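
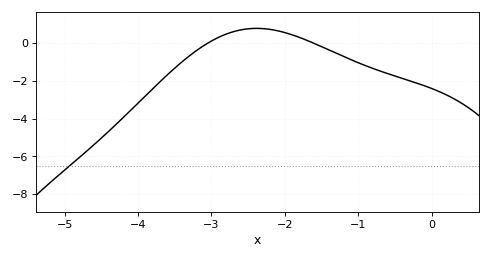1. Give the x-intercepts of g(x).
-3.1, -1.6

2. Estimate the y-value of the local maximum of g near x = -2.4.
0.8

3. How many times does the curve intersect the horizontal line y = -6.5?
1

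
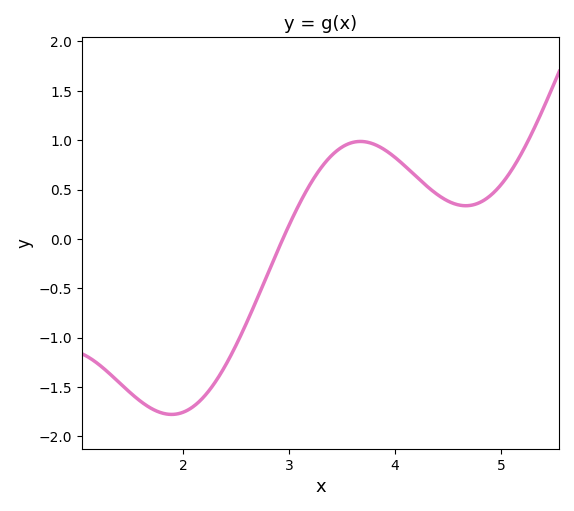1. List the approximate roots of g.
2.9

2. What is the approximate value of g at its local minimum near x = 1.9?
-1.8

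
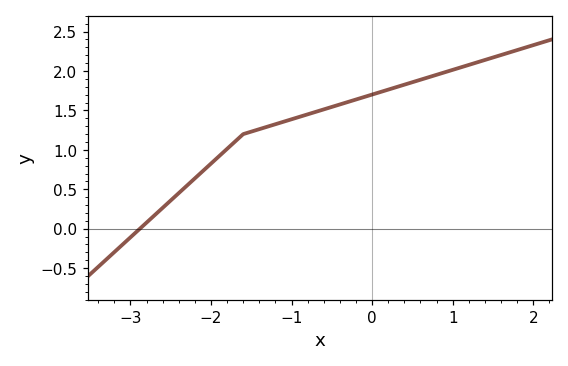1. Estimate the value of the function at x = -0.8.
1.45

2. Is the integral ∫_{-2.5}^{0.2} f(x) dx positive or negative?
positive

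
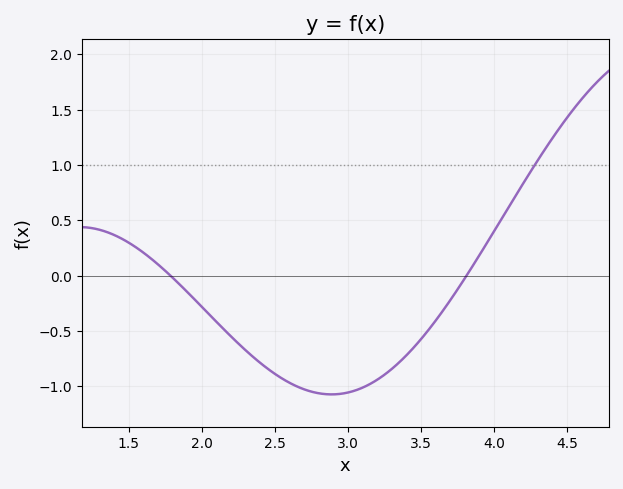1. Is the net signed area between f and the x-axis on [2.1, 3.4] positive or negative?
negative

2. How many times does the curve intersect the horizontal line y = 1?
1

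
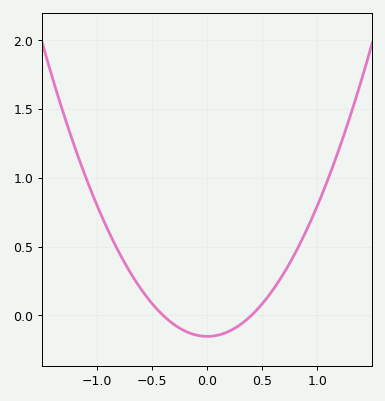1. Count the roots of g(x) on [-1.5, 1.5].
2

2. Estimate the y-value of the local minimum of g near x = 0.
-0.152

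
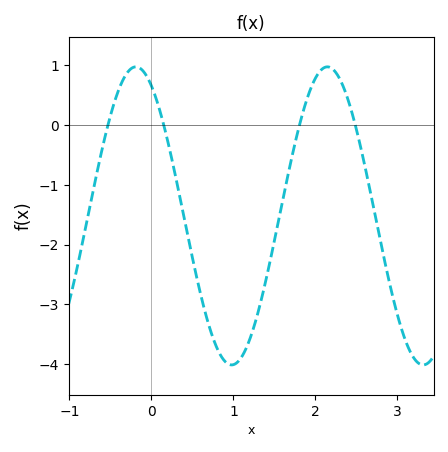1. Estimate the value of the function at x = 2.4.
0.4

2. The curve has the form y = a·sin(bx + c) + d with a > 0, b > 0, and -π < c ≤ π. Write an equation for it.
y = 2.49sin(2.7x + 2.1) - 1.52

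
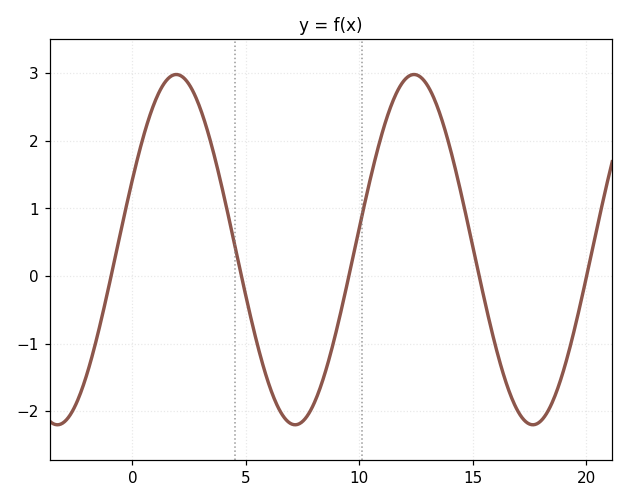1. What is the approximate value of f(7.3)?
-2.2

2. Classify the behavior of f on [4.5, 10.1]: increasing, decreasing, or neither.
neither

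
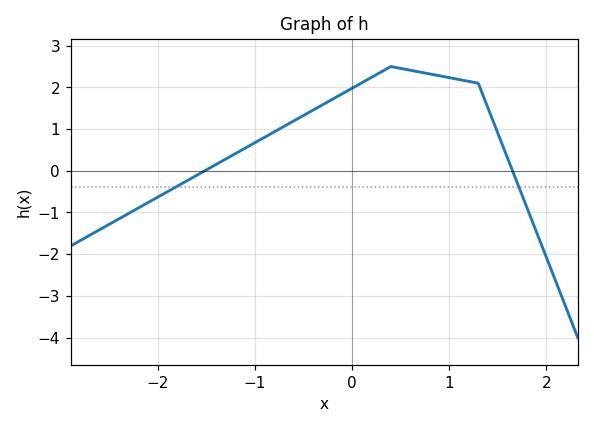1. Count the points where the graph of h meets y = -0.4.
2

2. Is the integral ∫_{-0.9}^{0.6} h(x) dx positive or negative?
positive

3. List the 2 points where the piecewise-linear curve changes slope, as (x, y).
(0.4, 2.5); (1.3, 2.1)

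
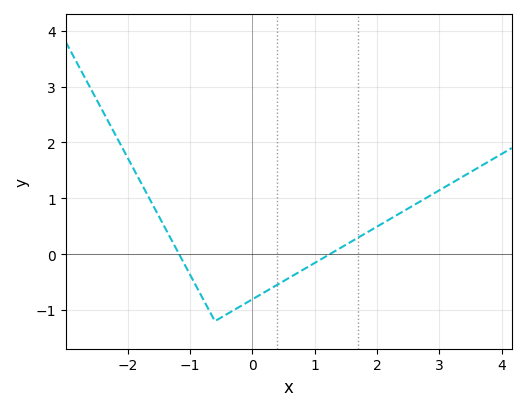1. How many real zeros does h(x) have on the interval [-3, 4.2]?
2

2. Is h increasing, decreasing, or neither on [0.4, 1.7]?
increasing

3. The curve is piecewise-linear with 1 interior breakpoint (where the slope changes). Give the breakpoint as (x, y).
(-0.6, -1.2)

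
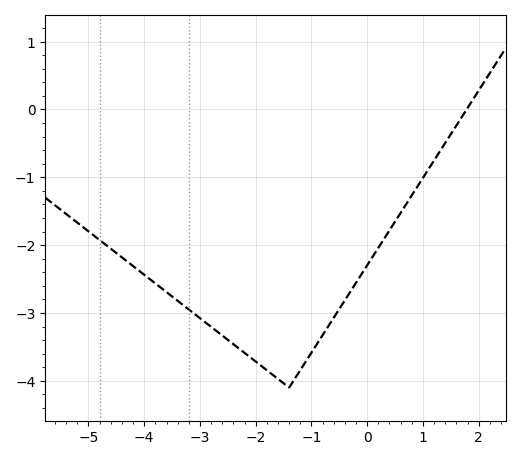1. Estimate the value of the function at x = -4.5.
-2.12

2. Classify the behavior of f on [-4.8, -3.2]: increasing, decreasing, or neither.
decreasing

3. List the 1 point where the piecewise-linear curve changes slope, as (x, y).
(-1.4, -4.1)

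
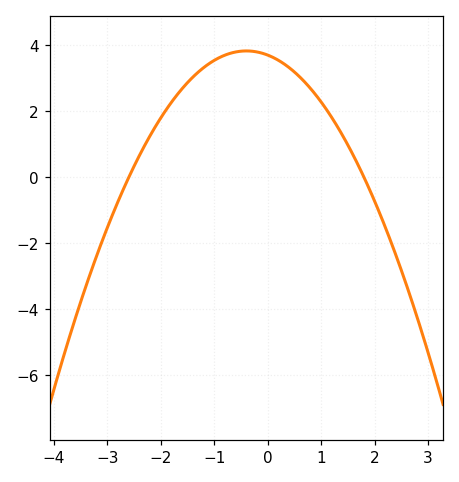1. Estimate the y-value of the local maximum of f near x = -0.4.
3.8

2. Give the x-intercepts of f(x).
-2.6, 1.8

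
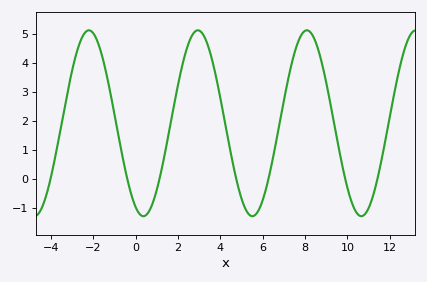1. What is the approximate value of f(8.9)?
3.7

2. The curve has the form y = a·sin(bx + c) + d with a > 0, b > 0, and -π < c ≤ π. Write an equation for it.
y = 3.2sin(1.2x - 2) + 1.91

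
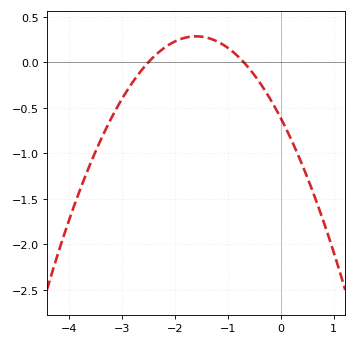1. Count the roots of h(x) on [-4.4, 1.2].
2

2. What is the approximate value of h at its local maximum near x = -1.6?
0.3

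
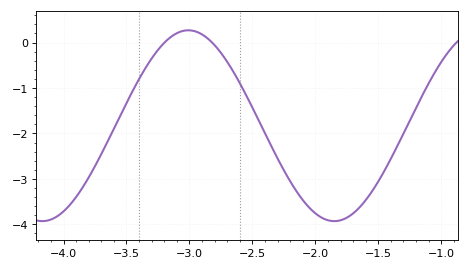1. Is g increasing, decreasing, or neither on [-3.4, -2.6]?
neither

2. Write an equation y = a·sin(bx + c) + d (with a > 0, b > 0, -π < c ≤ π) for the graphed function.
y = 2.1sin(2.71x - 2.84) - 1.83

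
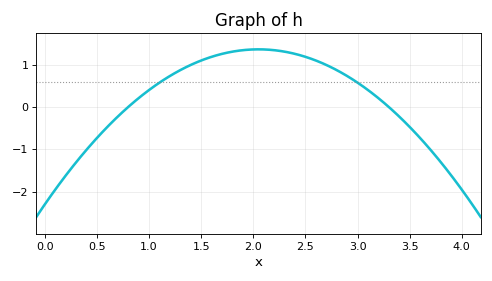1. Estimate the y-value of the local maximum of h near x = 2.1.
1.36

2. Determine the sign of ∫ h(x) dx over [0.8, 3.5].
positive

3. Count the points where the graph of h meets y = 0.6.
2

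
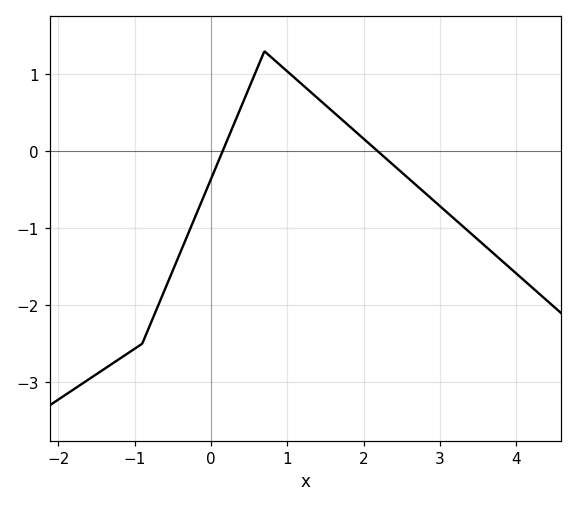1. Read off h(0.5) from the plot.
0.8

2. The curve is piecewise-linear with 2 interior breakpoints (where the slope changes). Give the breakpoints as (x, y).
(-0.9, -2.5); (0.7, 1.3)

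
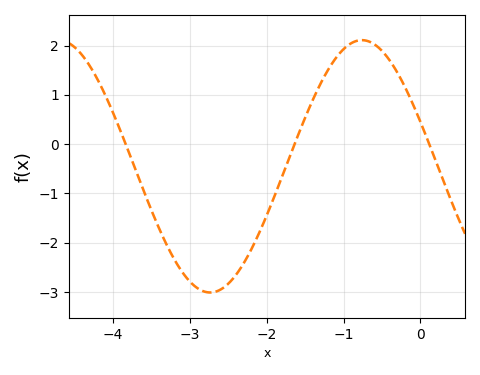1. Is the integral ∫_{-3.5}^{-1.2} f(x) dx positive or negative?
negative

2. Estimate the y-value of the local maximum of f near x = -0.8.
2.11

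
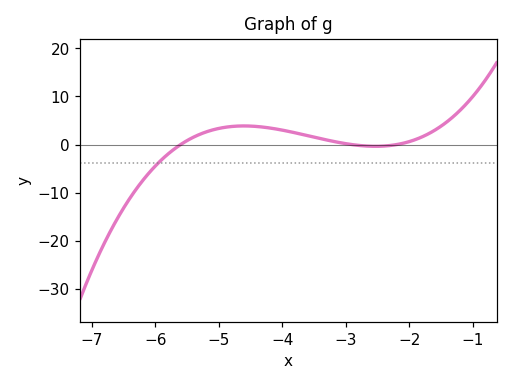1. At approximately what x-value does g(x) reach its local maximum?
-4.6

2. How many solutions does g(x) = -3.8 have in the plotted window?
1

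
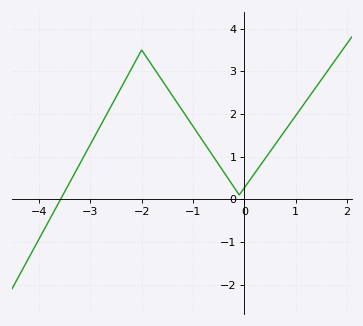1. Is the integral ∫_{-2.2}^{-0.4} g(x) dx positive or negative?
positive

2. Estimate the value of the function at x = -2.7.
1.9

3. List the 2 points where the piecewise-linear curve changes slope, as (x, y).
(-2, 3.5); (-0.1, 0.1)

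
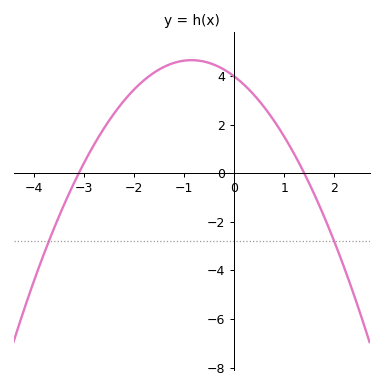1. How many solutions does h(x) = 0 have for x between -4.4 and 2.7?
2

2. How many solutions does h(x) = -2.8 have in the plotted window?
2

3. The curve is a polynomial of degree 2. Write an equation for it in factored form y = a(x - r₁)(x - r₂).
y = -0.92(x + 3.1)(x - 1.4)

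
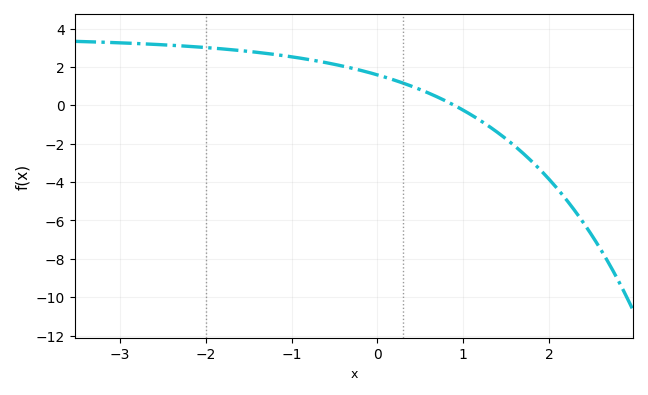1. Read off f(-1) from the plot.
2.6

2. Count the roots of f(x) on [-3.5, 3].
1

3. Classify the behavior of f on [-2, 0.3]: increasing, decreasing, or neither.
decreasing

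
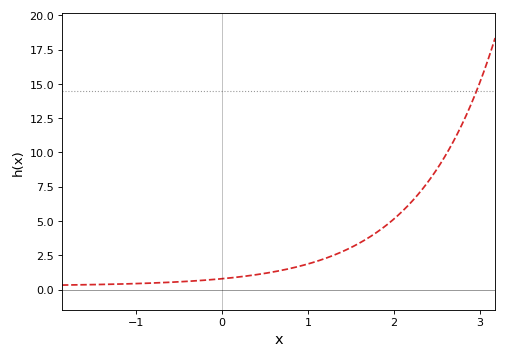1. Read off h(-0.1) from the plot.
0.734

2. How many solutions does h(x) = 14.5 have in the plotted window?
1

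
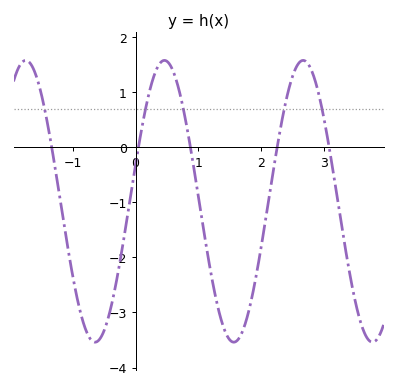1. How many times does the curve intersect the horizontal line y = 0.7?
5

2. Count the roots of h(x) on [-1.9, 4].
5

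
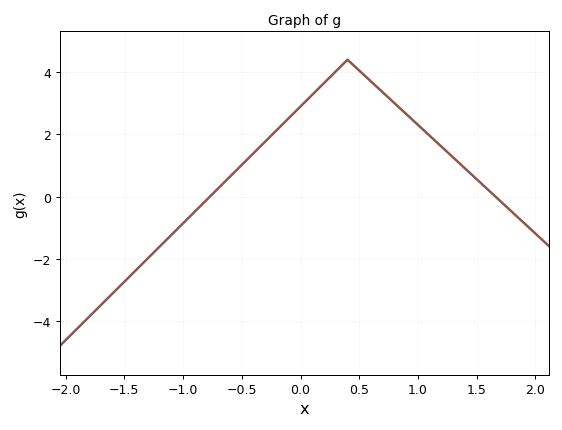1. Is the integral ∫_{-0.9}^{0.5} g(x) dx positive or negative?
positive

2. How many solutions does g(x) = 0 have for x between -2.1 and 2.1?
2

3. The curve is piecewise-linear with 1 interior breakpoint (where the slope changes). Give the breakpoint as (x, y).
(0.4, 4.4)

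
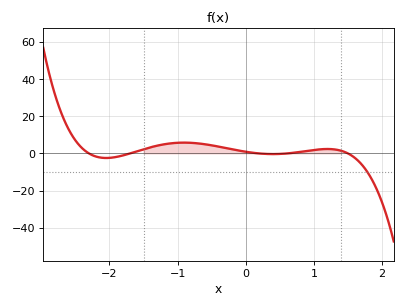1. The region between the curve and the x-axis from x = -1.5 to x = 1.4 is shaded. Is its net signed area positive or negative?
positive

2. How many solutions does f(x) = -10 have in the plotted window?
1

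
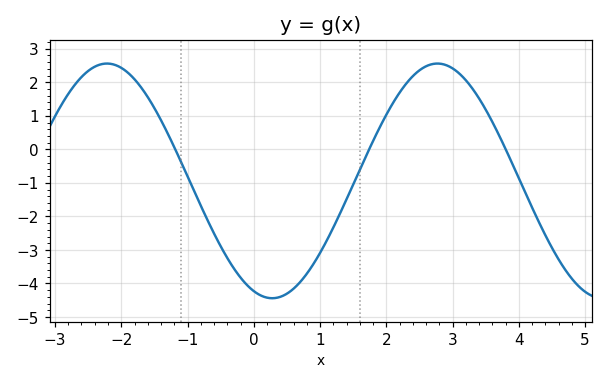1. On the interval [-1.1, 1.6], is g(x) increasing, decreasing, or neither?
neither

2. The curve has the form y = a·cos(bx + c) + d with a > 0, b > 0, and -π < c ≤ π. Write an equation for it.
y = 3.5cos(1.26x + 2.79) - 0.94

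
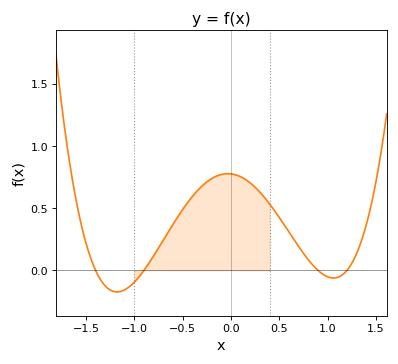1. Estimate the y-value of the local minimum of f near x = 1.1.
-0.05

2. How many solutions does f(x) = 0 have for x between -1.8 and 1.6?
4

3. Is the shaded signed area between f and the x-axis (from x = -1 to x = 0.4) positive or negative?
positive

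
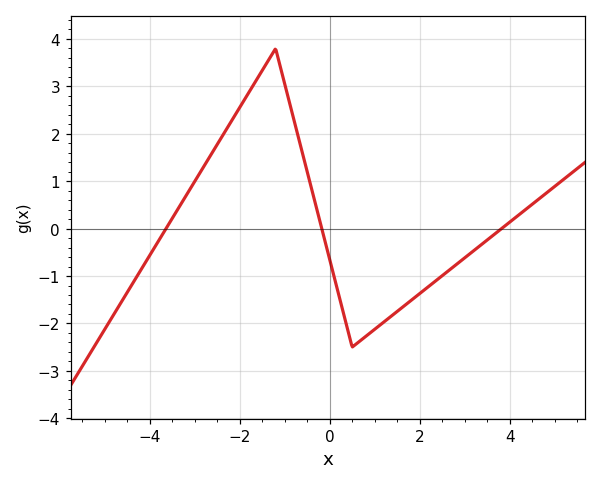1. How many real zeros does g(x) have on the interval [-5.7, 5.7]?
3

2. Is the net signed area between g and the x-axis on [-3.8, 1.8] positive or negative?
positive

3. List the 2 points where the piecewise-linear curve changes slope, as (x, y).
(-1.2, 3.8); (0.5, -2.5)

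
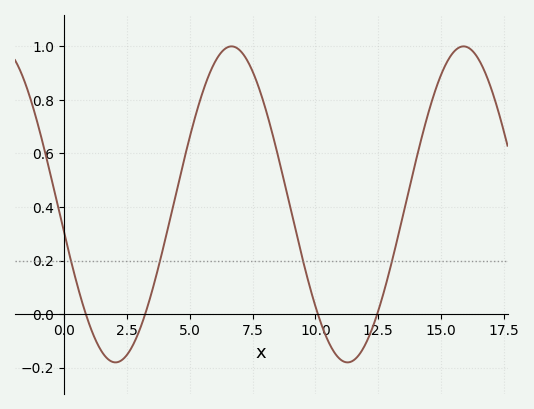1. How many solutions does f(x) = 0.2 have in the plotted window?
4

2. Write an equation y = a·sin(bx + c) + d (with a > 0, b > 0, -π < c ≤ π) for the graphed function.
y = 0.59sin(0.68x - 2.96) + 0.41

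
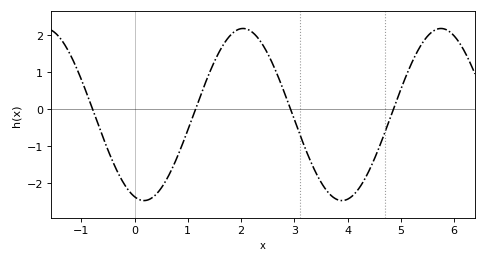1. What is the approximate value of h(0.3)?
-2.4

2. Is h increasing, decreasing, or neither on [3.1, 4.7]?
neither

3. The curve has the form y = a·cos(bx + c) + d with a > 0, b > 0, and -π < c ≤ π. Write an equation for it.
y = 2.33cos(1.7x + 2.8) - 0.15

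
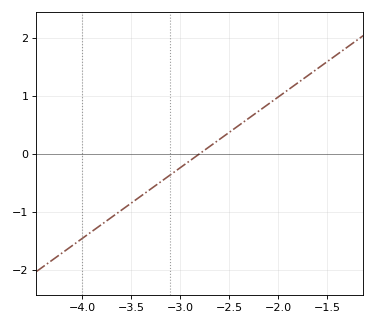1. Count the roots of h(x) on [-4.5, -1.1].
1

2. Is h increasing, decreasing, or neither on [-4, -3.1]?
increasing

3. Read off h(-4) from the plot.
-1.5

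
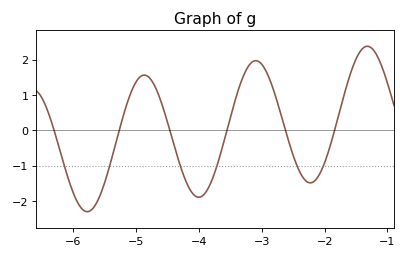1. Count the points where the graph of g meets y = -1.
6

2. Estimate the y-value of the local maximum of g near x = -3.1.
1.97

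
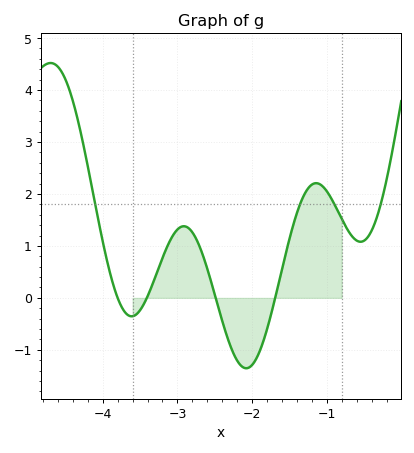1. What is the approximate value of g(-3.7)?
-0.28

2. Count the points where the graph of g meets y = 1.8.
4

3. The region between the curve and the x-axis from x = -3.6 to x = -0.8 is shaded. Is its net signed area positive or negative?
positive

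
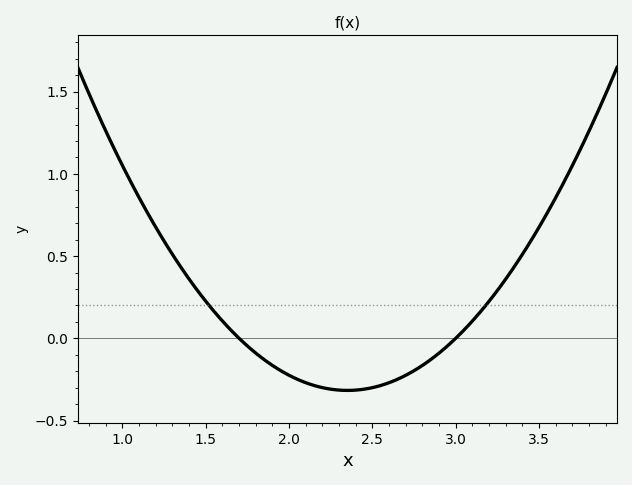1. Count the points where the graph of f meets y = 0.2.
2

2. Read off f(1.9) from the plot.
-0.15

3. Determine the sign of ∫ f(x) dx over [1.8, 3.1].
negative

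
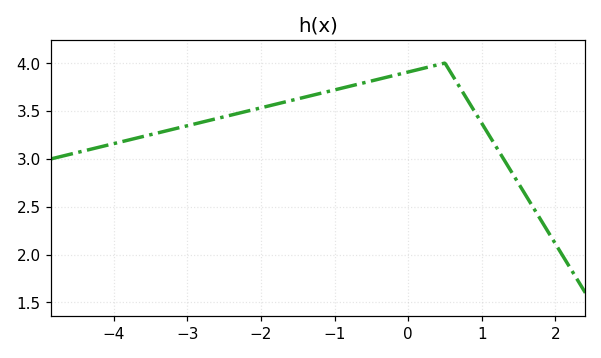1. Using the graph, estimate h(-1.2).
3.7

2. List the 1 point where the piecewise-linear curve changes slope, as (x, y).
(0.5, 4)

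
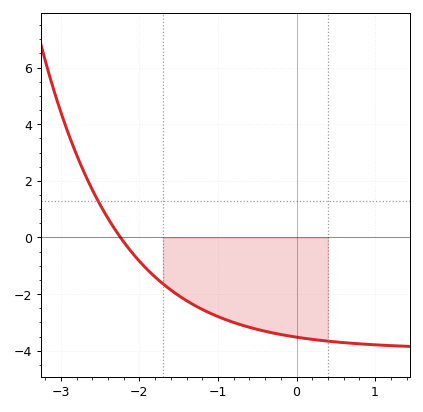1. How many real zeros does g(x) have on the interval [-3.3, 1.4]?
1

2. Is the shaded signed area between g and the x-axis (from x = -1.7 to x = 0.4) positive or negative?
negative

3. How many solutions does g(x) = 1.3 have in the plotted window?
1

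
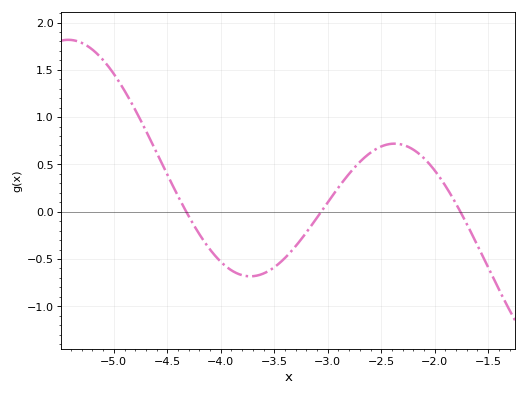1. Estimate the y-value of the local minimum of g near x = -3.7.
-0.683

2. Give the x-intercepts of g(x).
-4.32, -3.06, -1.76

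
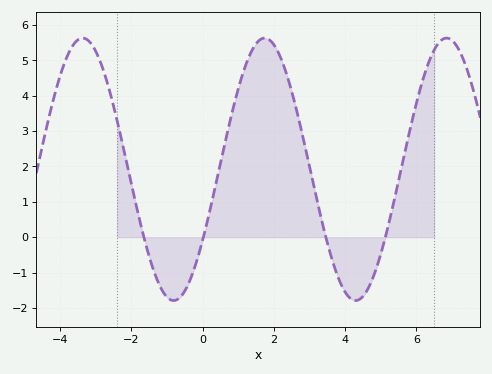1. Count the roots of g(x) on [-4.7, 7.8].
4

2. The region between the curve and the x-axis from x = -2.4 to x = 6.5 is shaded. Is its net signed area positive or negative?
positive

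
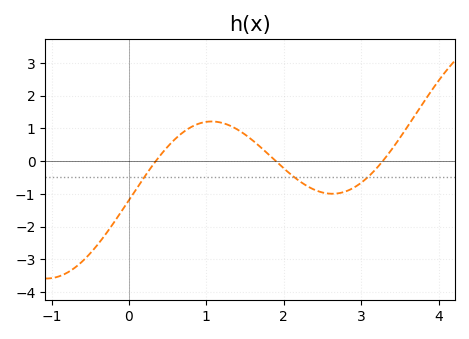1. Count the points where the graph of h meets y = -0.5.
3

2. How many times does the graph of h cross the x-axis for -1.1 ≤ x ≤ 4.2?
3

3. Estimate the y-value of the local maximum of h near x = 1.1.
1.21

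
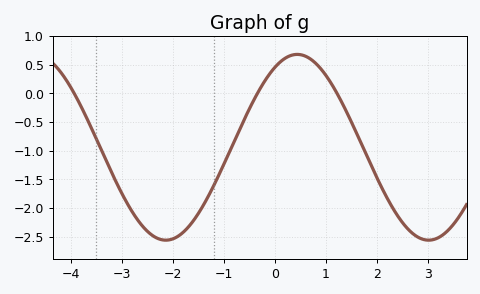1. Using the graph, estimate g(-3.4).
-1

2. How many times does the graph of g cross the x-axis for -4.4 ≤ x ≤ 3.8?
3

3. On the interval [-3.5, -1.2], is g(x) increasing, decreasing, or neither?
neither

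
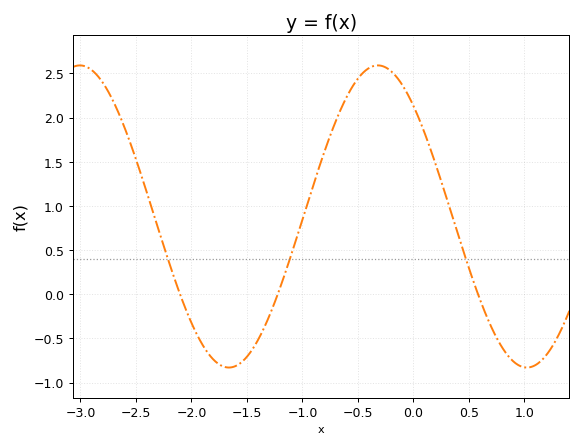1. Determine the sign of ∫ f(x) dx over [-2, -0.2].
positive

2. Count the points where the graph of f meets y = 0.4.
3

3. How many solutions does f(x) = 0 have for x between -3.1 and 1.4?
3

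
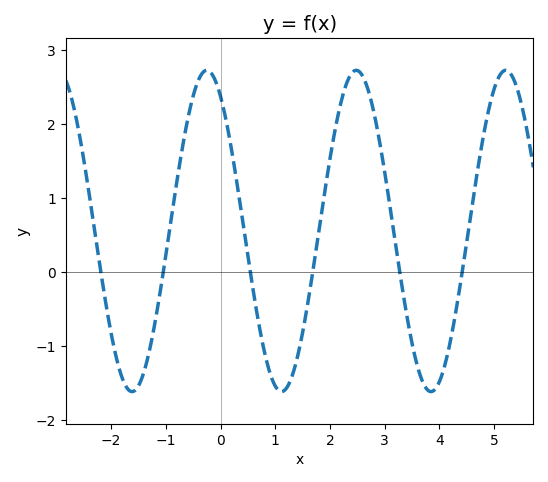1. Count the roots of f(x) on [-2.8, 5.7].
6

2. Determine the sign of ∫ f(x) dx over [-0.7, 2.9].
positive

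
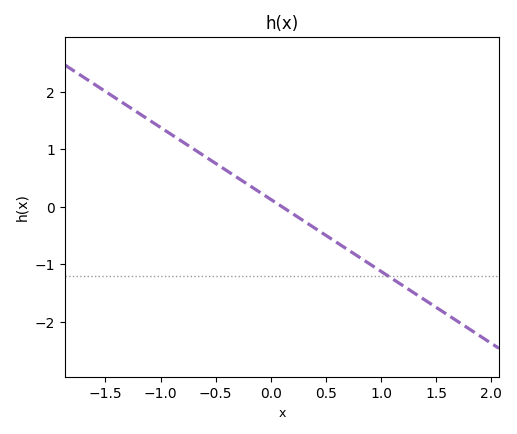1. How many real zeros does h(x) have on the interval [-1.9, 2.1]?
1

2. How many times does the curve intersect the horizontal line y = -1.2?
1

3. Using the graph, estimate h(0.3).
-0.25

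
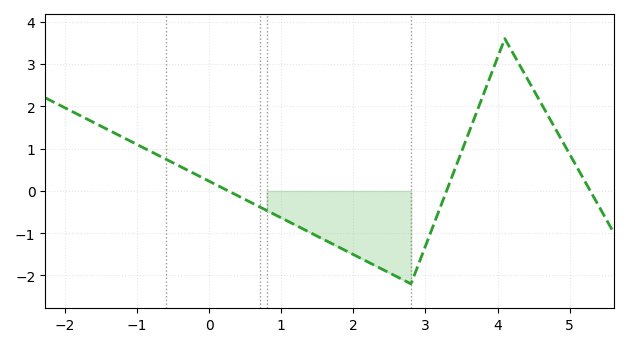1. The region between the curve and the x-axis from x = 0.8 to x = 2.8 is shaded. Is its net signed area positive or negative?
negative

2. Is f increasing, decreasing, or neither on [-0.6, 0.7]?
decreasing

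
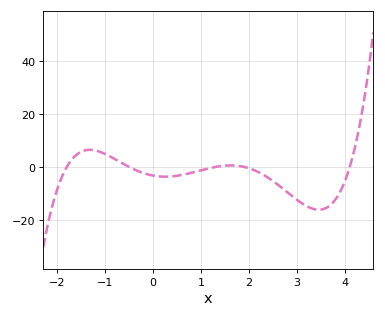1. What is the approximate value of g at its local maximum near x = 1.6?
0.58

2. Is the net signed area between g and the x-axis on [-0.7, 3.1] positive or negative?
negative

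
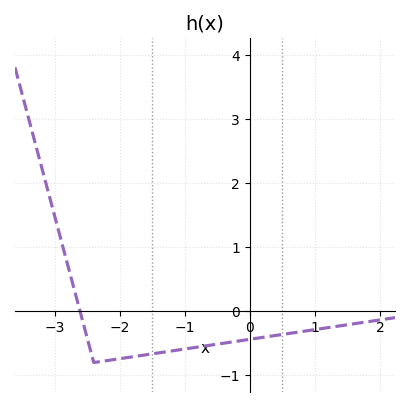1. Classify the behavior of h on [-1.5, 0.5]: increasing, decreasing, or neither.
increasing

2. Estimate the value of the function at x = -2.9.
1.1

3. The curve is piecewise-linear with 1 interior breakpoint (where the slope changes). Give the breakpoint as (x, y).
(-2.4, -0.8)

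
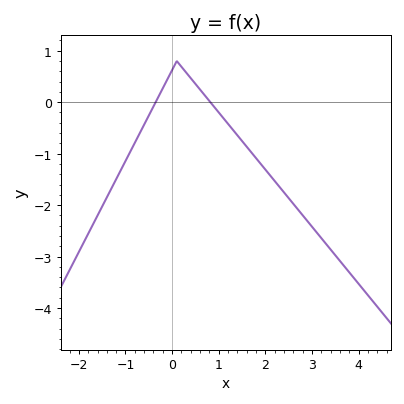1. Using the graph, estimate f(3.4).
-2.9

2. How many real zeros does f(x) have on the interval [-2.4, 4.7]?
2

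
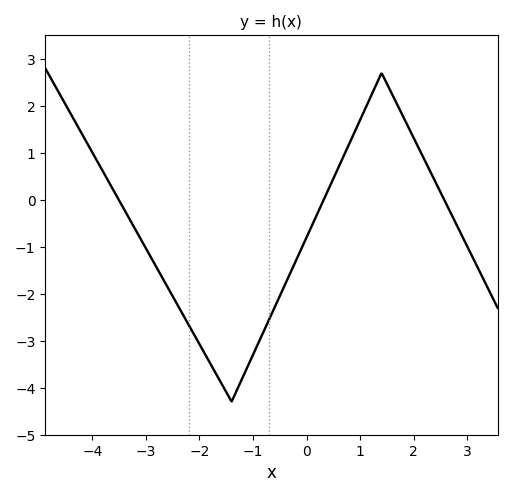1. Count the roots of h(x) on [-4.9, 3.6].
3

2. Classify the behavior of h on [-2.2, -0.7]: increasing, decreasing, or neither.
neither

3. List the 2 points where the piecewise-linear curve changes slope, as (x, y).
(-1.4, -4.3); (1.4, 2.7)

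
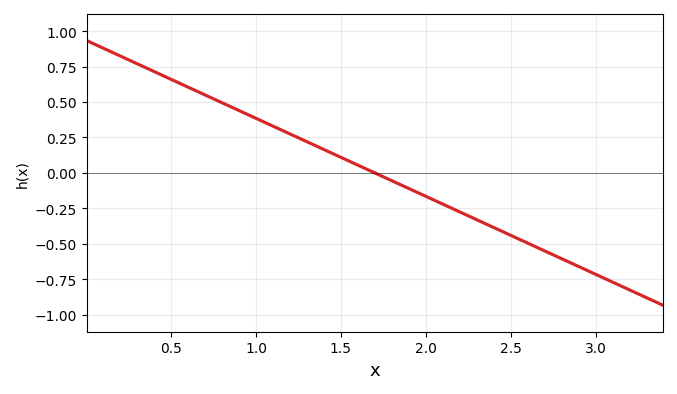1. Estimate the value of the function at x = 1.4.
0.165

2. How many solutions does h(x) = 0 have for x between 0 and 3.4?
1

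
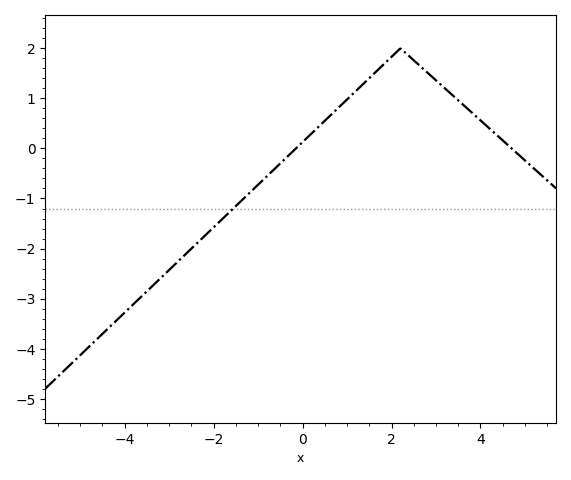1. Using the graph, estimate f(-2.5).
-2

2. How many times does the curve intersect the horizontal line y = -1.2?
1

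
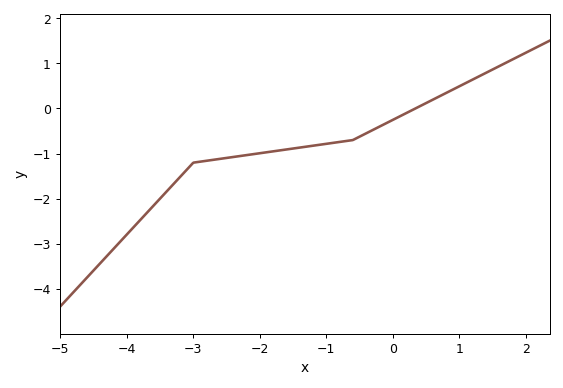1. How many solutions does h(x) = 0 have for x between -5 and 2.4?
1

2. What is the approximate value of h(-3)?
-1.2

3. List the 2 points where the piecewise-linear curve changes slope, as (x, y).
(-3, -1.2); (-0.6, -0.7)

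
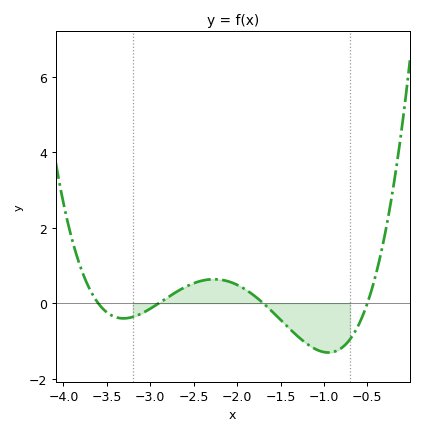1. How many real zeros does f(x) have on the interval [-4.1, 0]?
4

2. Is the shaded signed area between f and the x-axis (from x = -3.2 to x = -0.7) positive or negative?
negative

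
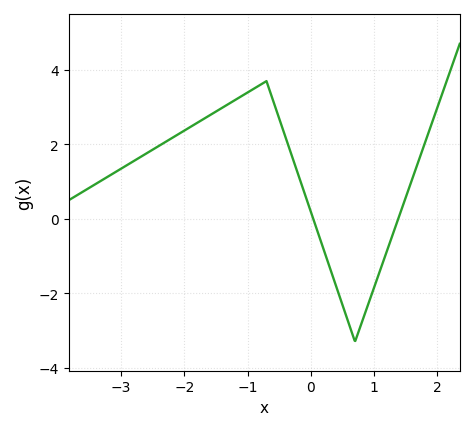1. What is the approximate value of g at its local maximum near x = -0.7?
3.6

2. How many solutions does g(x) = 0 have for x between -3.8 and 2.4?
2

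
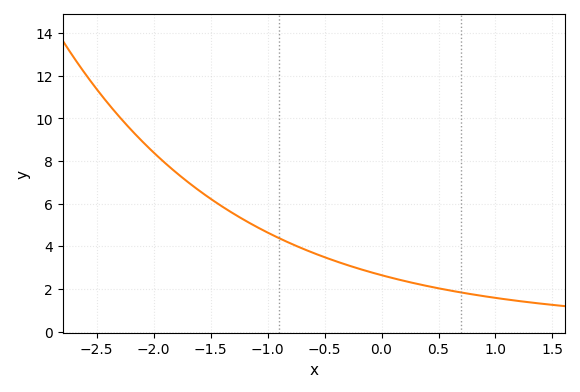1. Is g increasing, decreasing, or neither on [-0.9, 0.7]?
decreasing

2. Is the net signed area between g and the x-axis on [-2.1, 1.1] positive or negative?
positive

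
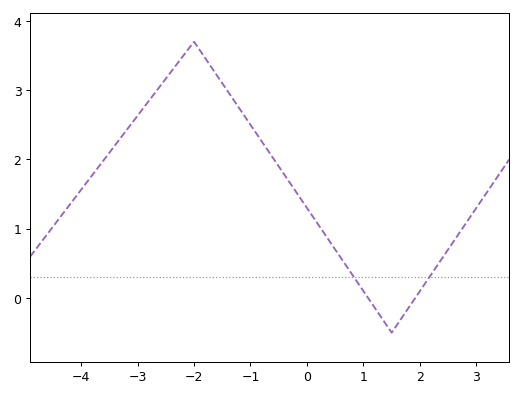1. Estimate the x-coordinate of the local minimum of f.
1.4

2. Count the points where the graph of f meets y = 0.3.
2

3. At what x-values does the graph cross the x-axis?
1, 2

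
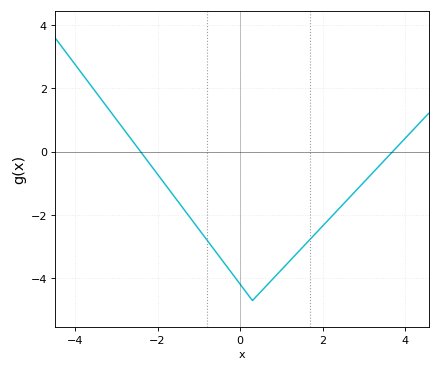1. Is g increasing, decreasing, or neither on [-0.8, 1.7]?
neither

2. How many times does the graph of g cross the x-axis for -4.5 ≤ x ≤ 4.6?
2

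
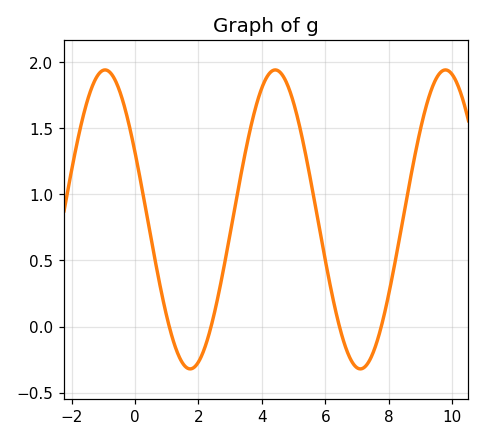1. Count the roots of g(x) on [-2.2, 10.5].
4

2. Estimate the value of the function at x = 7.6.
-0.15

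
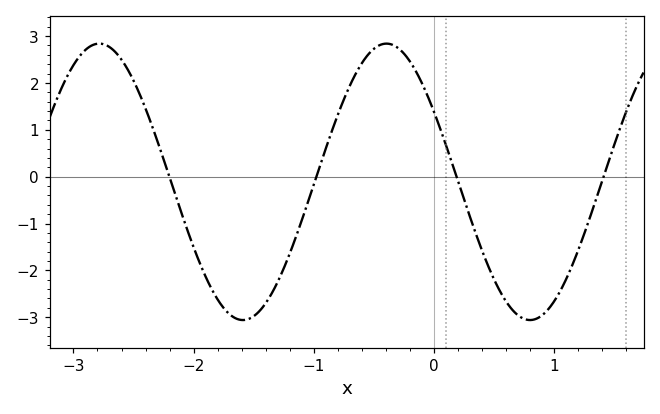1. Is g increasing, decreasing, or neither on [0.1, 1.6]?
neither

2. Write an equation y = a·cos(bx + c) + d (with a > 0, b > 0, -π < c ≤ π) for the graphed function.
y = 2.95cos(2.63x + 1.04) - 0.11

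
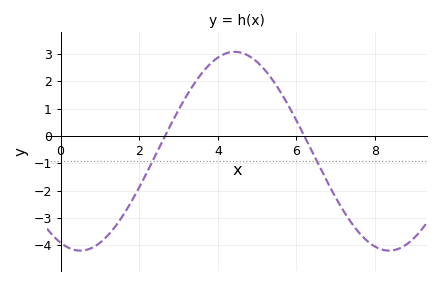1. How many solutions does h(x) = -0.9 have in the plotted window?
2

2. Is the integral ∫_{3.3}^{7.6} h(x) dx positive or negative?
positive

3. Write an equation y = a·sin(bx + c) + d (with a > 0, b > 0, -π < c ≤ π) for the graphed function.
y = 3.63sin(0.8x - 1.97) - 0.56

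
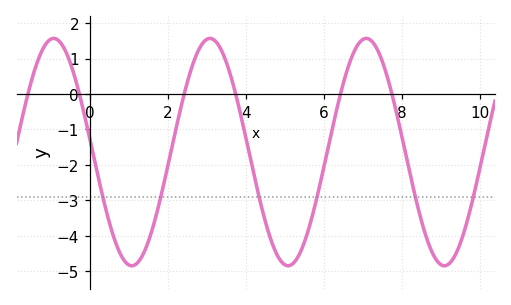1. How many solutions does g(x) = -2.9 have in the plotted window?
6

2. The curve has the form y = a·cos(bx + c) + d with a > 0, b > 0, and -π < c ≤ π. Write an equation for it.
y = 3.21cos(1.6x + 1.5) - 1.64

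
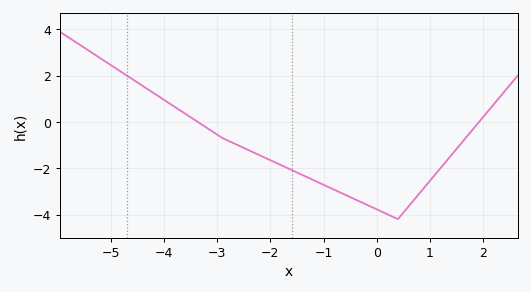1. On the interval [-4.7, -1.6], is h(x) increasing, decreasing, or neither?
decreasing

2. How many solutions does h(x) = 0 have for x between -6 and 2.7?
2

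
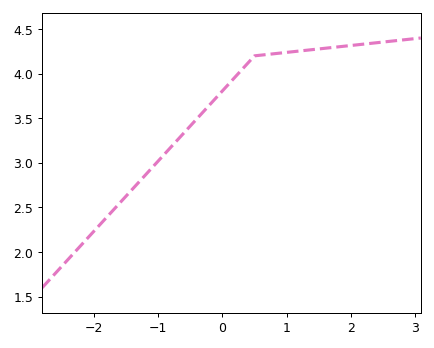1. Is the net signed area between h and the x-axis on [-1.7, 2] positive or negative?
positive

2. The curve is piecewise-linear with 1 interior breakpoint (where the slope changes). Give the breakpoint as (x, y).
(0.5, 4.2)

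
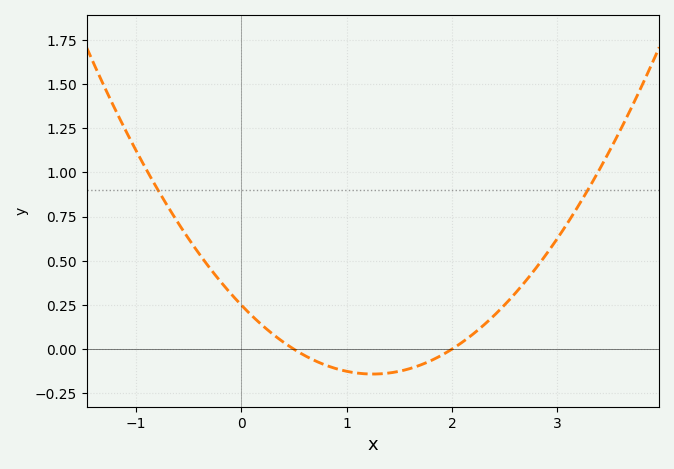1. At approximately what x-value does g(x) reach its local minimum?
1.25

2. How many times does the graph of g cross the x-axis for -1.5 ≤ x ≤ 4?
2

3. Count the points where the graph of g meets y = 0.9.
2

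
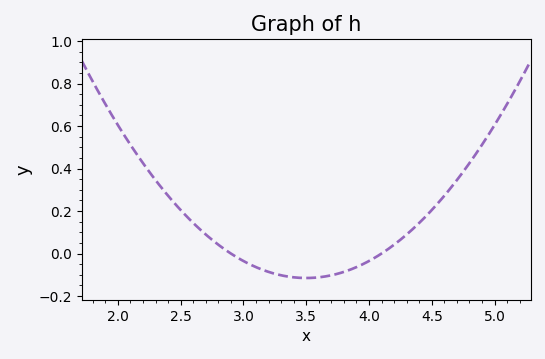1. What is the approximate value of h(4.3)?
0.09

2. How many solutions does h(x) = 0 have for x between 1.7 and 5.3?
2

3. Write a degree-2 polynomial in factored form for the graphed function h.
y = 0.32(x - 2.9)(x - 4.1)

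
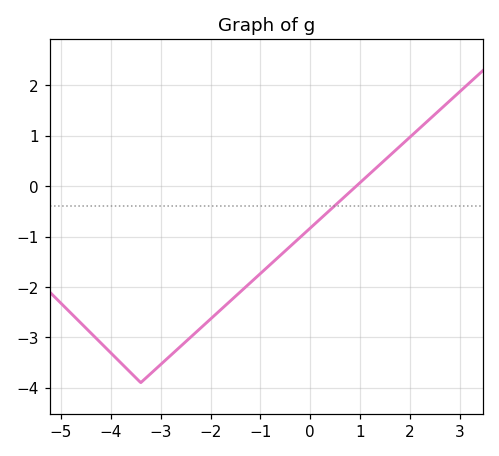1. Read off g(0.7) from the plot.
-0.2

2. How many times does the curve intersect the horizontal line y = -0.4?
1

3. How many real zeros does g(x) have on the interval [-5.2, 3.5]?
1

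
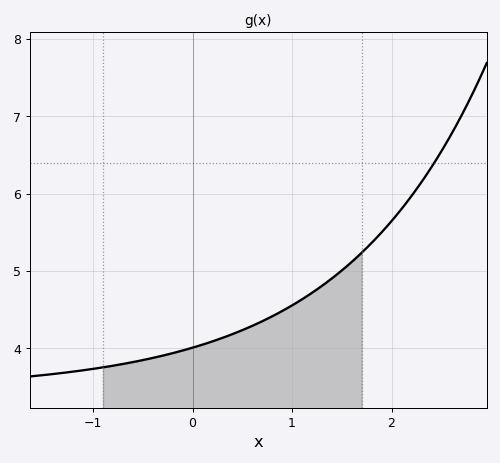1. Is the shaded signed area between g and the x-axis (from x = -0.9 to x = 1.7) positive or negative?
positive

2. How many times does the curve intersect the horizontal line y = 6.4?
1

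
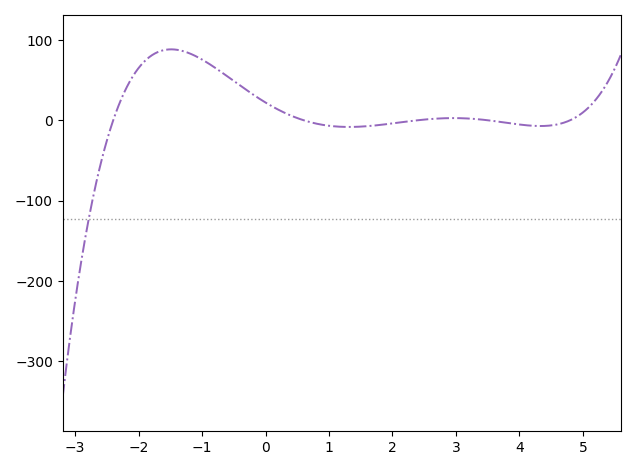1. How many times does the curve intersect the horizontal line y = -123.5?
1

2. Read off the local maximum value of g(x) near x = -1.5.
88.2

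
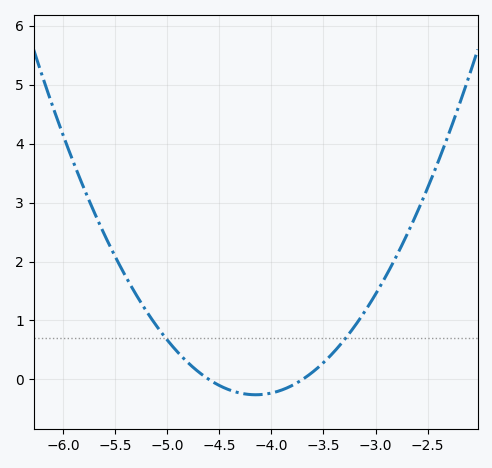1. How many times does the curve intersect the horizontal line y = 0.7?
2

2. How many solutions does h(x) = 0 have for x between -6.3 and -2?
2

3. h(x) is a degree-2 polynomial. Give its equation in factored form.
y = 1.29(x + 4.6)(x + 3.7)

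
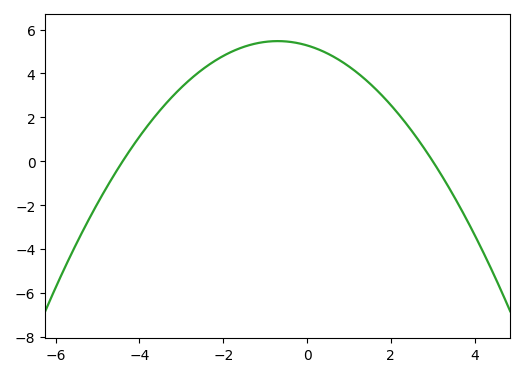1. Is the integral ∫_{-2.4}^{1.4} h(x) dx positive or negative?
positive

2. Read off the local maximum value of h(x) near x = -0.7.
5.4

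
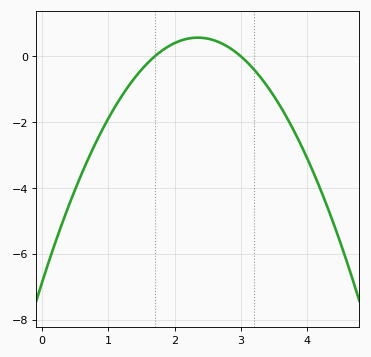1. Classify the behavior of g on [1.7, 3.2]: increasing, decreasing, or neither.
neither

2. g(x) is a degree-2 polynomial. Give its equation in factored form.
y = -1.35(x - 1.7)(x - 3)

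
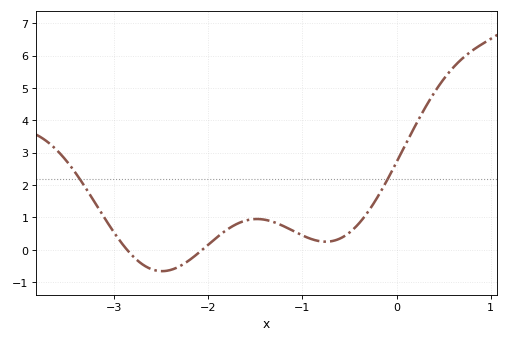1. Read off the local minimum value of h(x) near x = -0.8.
0.25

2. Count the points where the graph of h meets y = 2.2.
2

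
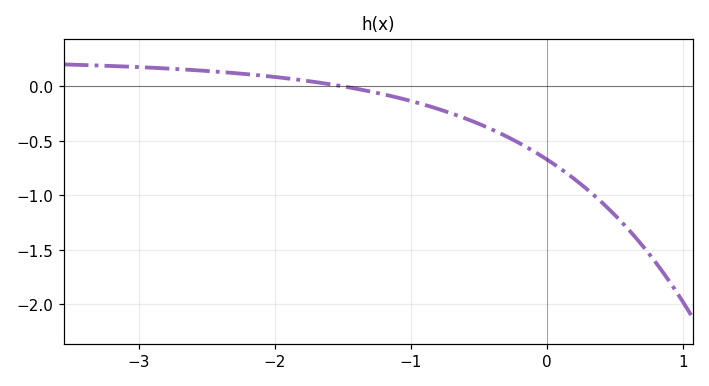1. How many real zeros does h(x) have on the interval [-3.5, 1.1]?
1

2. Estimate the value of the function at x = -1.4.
-0.022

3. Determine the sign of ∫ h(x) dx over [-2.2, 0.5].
negative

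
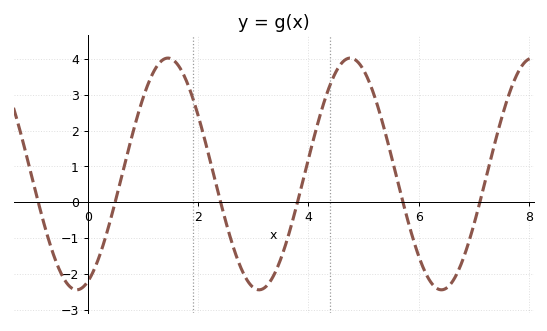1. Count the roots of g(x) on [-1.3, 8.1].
6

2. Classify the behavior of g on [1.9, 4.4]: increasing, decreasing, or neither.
neither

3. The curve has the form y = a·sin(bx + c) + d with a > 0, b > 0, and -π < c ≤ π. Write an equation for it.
y = 3.24sin(1.9x - 1.19) + 0.79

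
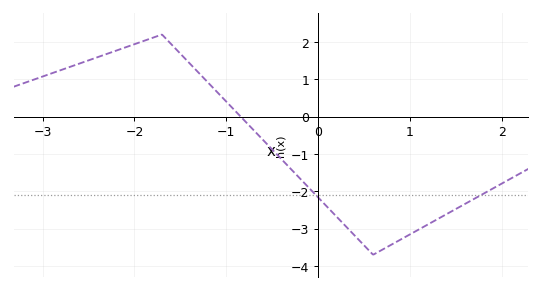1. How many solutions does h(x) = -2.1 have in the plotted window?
2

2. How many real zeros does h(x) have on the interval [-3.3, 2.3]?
1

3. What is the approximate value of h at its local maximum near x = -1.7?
2.2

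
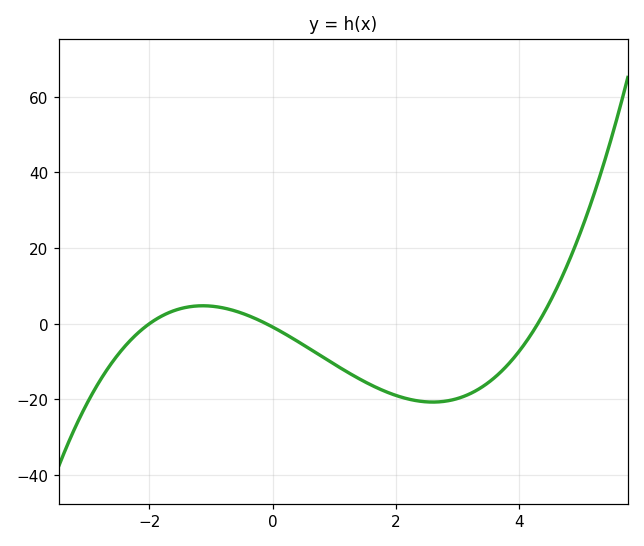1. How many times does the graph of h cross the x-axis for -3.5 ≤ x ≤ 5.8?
3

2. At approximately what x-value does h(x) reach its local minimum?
2.6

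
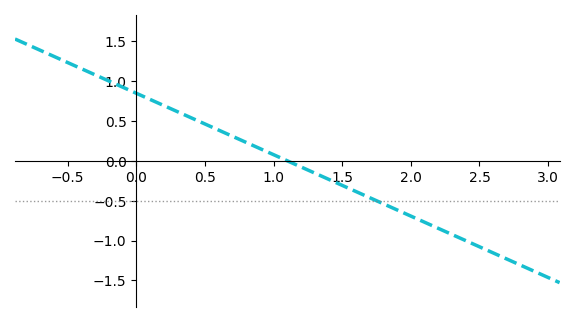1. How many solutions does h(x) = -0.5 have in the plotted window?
1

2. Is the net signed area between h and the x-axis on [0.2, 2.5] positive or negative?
negative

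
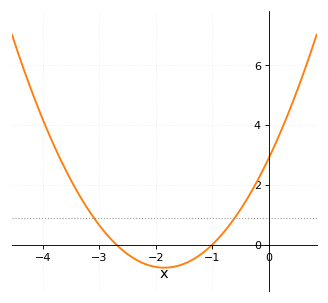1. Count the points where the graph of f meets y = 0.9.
2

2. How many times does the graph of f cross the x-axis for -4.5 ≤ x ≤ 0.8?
2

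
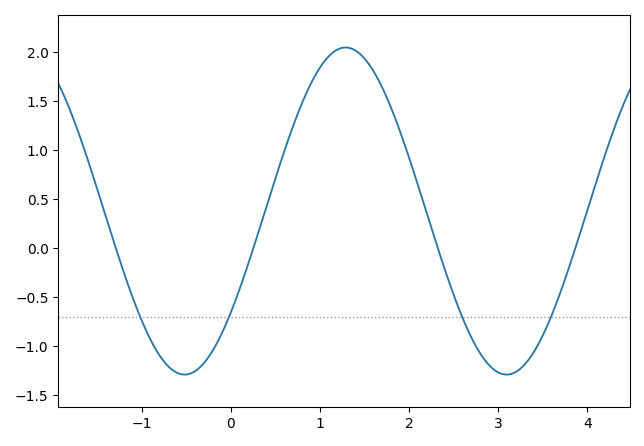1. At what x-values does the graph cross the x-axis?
-1.29, 0.253, 2.32, 3.86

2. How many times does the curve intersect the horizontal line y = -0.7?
4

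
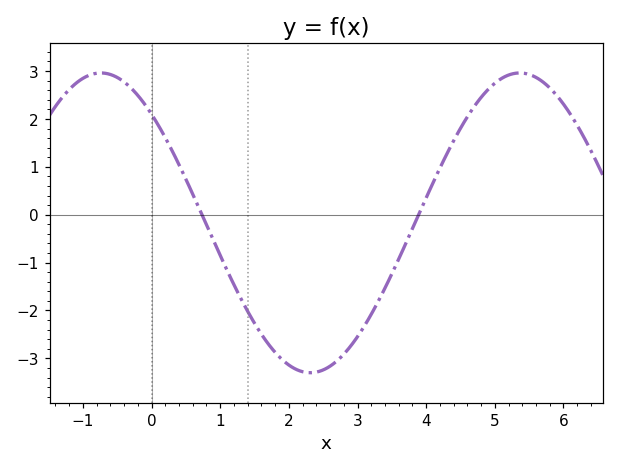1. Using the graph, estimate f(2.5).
-3.24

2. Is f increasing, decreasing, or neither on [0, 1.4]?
decreasing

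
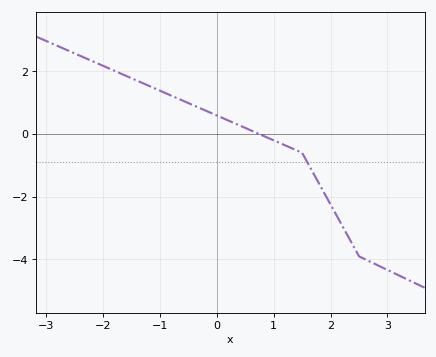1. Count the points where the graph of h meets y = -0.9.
1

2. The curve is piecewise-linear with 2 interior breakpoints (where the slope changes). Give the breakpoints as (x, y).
(1.5, -0.6); (2.5, -3.9)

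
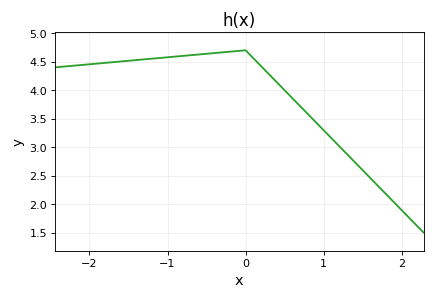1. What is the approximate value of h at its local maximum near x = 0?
4.7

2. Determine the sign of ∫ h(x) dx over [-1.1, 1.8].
positive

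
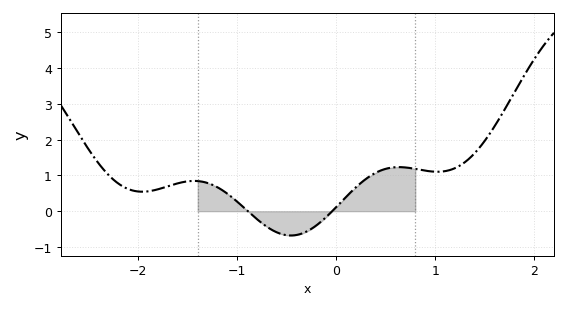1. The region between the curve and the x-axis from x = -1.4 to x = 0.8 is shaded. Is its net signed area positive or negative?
positive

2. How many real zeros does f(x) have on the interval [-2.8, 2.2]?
2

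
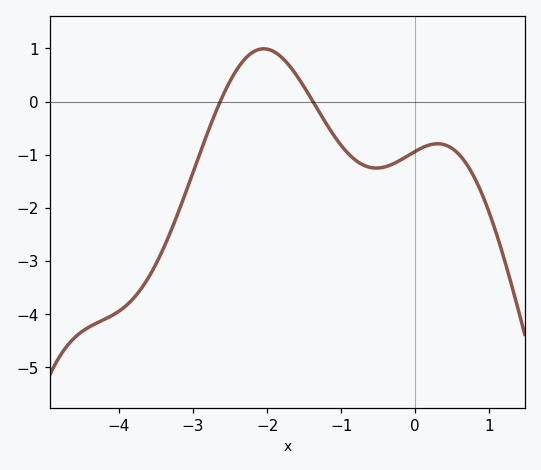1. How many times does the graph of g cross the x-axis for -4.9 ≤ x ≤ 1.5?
2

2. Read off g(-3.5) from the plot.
-3.05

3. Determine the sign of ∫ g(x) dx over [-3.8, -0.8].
negative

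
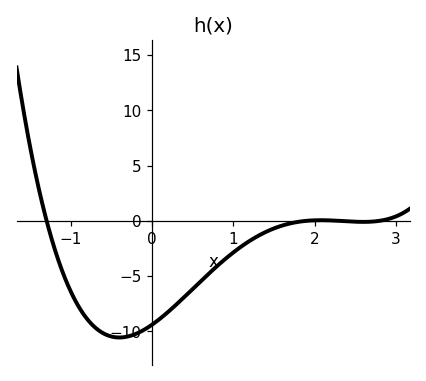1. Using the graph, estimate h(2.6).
-0.097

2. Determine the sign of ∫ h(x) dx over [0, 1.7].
negative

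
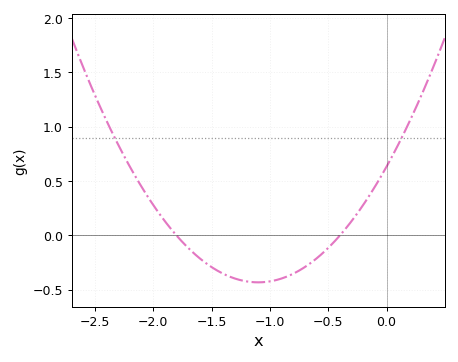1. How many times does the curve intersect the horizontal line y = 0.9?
2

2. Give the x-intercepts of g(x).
-1.8, -0.4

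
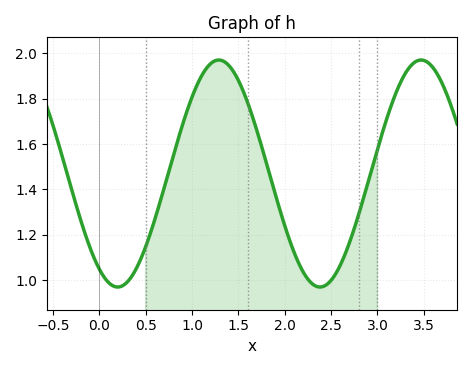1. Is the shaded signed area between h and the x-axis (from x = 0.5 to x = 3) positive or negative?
positive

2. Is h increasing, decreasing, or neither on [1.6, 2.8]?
neither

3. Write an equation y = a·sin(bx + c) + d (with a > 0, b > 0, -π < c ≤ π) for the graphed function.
y = 0.5sin(2.88x - 2.14) + 1.47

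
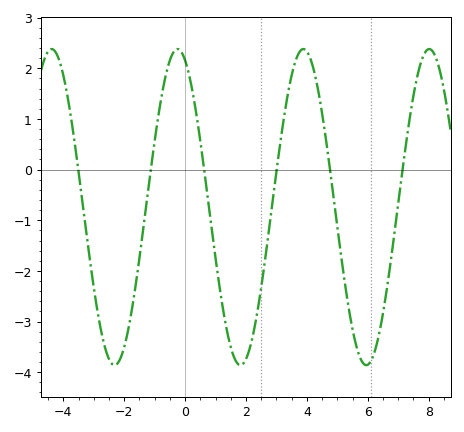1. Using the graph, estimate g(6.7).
-2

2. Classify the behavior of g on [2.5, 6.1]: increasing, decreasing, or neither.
neither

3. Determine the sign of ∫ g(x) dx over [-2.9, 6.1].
negative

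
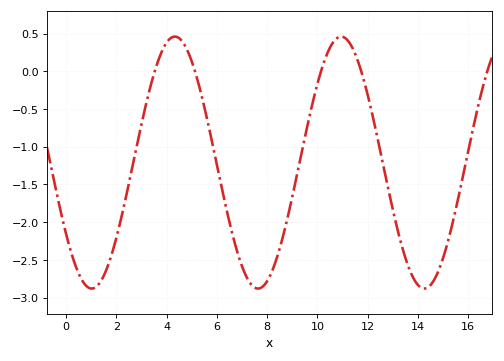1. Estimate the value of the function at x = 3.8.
0.25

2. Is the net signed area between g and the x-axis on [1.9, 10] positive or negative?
negative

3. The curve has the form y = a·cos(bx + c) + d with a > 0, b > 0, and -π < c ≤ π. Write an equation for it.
y = 1.67cos(0.95x + 2.2) - 1.21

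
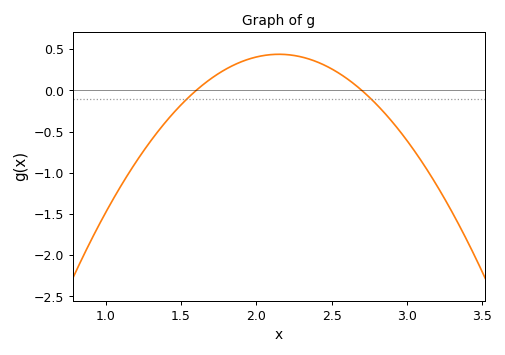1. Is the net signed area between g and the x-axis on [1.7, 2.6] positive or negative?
positive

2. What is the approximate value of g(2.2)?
0.435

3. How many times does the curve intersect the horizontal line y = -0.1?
2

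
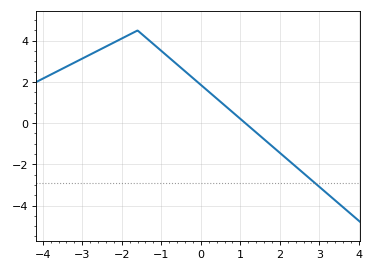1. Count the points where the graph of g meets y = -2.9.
1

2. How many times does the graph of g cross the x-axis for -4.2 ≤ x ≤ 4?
1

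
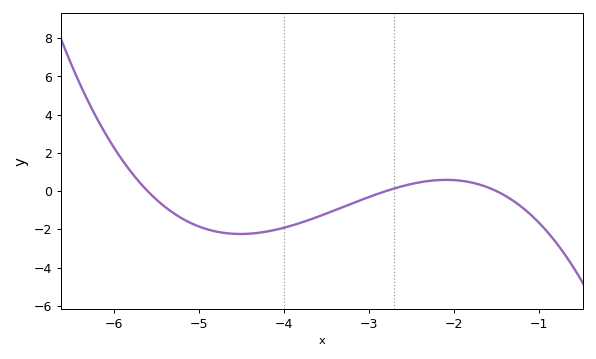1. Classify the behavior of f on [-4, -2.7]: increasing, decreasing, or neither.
increasing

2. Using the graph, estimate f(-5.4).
-0.8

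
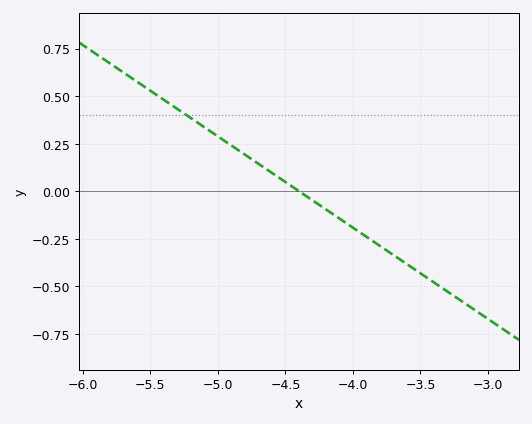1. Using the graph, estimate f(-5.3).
0.44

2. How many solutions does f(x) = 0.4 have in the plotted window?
1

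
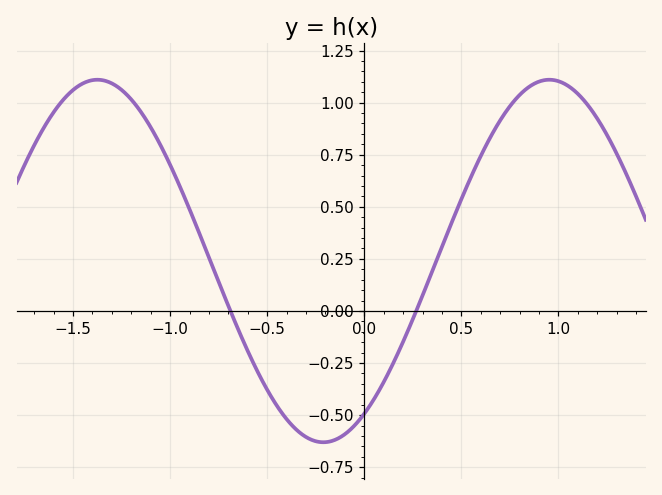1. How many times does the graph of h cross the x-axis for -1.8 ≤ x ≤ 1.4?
2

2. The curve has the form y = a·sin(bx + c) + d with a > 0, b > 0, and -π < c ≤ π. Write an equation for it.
y = 0.87sin(2.7x - 1) + 0.24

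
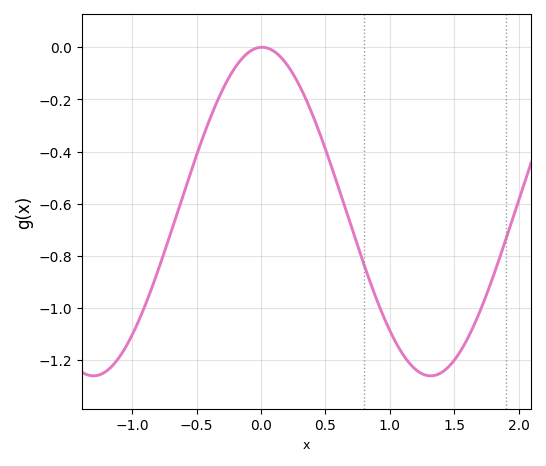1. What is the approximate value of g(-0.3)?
-0.164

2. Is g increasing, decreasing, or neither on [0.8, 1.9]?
neither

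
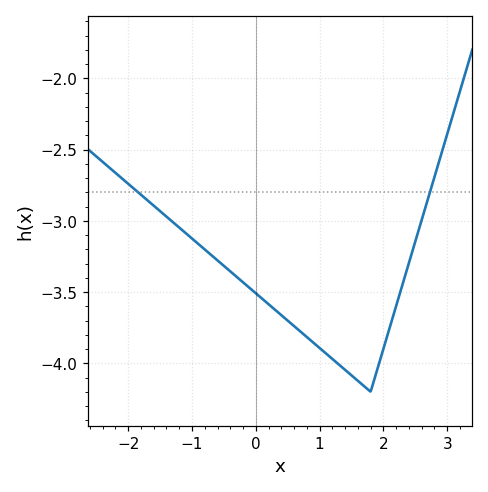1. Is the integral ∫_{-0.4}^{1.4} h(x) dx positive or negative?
negative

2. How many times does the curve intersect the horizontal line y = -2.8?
2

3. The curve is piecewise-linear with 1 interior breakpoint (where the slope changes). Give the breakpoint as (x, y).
(1.8, -4.2)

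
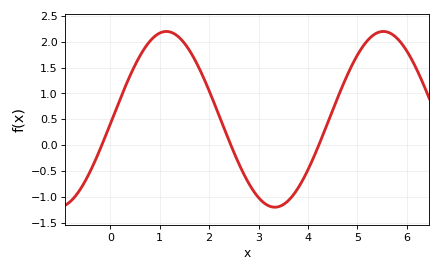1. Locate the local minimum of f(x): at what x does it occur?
3.33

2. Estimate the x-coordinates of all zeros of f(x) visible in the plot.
-0.174, 2.44, 4.22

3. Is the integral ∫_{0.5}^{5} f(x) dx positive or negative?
positive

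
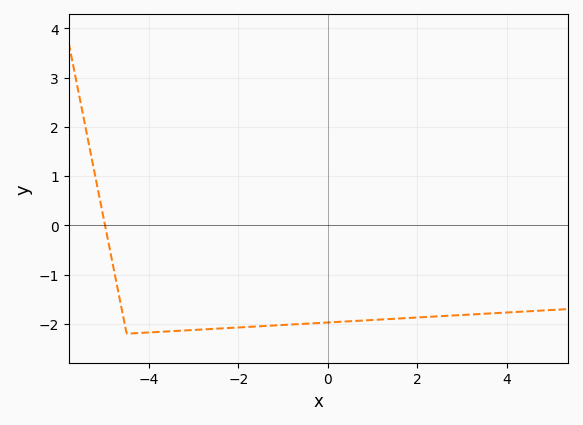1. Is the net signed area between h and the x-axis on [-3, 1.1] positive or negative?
negative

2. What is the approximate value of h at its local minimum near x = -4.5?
-2.2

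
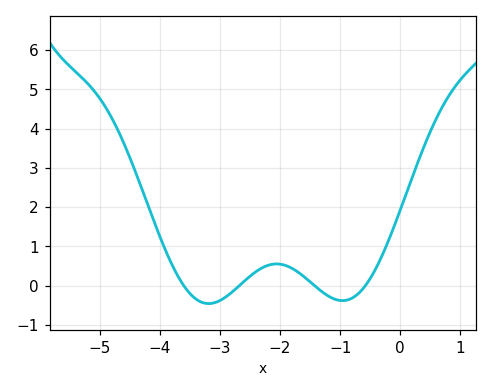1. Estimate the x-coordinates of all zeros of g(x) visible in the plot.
-3.6, -2.68, -1.42, -0.579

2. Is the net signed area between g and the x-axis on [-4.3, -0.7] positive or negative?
positive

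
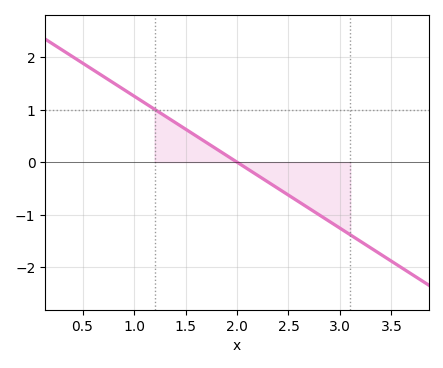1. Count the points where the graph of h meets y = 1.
1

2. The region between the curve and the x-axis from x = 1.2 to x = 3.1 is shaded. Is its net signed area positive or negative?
negative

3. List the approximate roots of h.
2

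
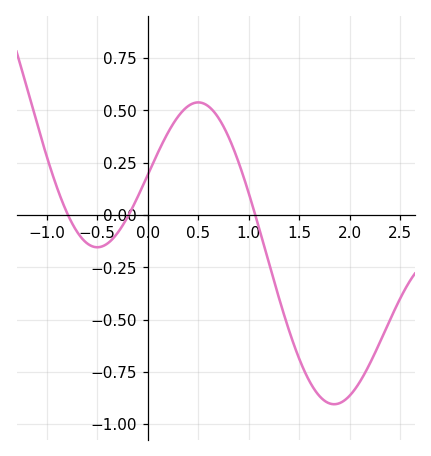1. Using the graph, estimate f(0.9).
0.251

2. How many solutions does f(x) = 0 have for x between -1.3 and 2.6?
3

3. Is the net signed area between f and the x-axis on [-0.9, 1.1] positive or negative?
positive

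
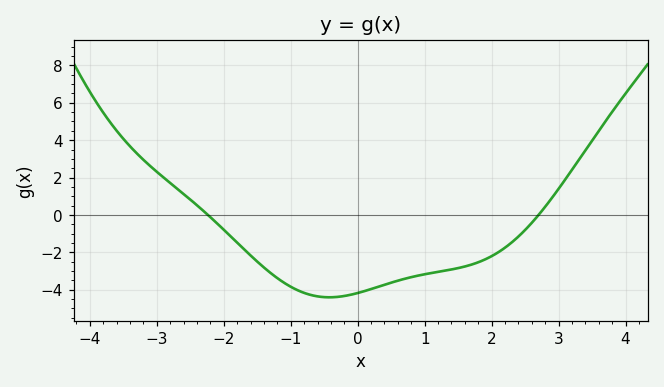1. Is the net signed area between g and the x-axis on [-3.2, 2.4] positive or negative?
negative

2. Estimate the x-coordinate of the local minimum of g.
-0.4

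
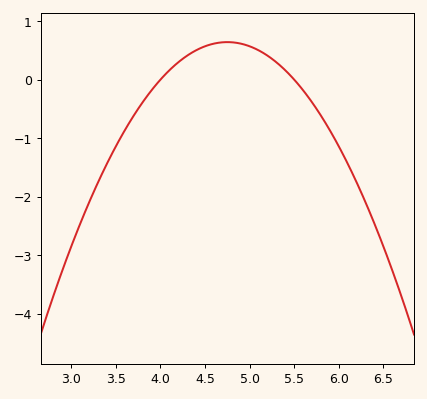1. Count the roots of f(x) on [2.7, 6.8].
2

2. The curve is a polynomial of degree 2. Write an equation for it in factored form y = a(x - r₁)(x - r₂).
y = -1.14(x - 4)(x - 5.5)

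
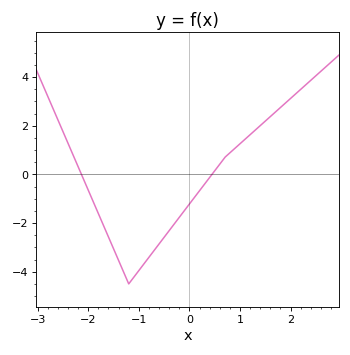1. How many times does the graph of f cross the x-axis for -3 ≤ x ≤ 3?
2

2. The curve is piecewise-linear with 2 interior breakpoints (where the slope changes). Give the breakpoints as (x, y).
(-1.2, -4.5); (0.7, 0.7)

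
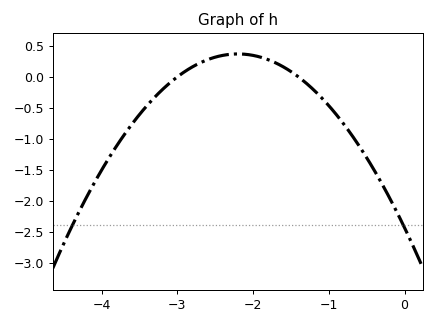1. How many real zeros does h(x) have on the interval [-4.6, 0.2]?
2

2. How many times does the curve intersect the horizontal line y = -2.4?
2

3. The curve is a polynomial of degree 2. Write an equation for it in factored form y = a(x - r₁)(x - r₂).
y = -0.58(x + 3)(x + 1.4)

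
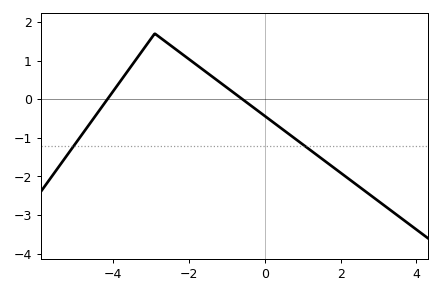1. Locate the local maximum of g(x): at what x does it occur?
-2.9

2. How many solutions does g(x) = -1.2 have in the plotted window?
2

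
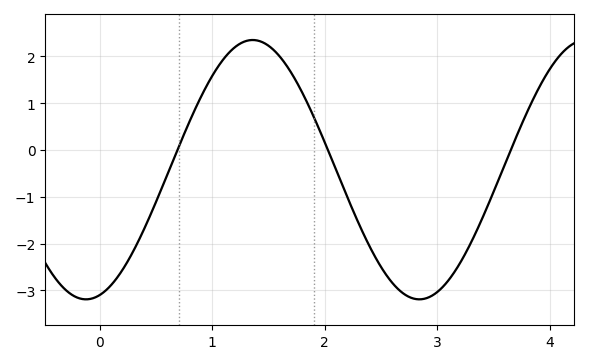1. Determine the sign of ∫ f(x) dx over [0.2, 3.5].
negative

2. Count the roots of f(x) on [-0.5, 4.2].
3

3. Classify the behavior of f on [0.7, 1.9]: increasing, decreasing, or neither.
neither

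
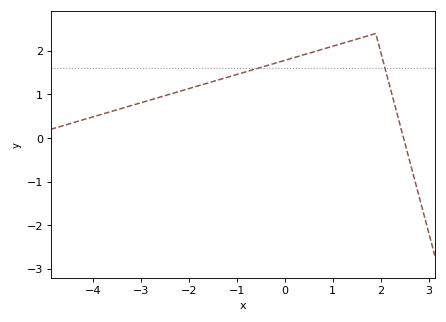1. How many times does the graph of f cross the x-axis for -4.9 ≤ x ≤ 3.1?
1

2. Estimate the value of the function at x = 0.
1.8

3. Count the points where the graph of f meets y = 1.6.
2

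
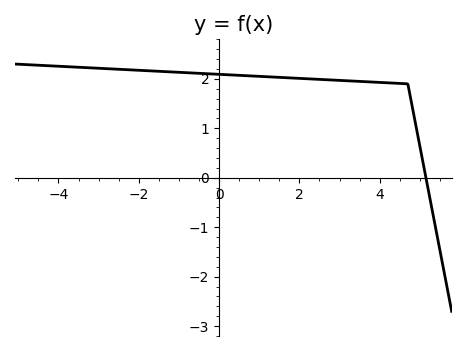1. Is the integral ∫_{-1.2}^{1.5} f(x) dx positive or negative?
positive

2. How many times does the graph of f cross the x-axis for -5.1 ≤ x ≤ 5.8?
1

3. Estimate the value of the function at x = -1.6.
2.2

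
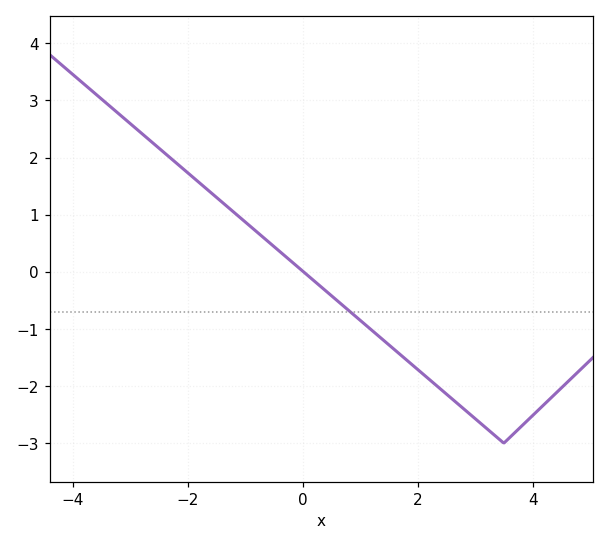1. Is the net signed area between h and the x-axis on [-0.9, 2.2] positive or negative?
negative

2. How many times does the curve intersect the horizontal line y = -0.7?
1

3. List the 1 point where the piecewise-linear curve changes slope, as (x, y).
(3.5, -3)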